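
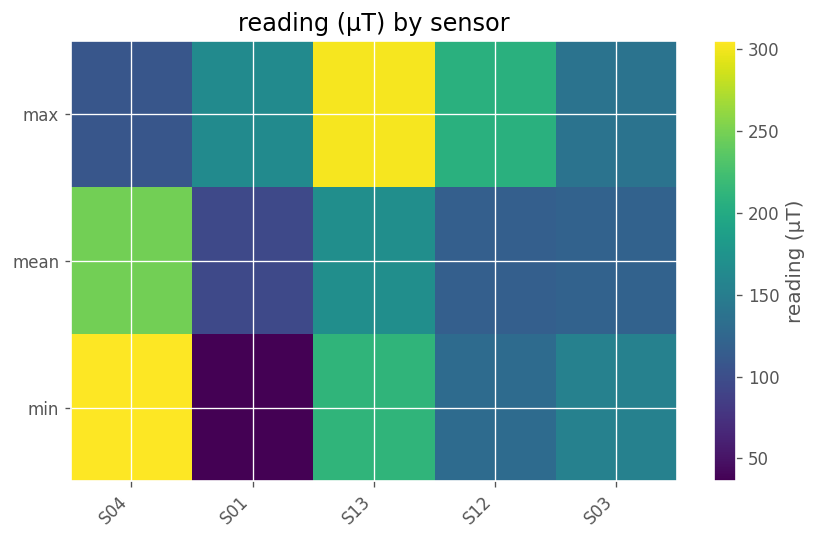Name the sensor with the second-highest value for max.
Top 3 for max: S13 ≈ 300, S12 ≈ 200, S01 ≈ 175.

S12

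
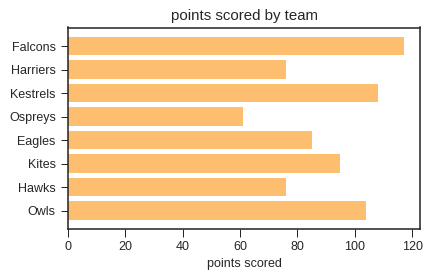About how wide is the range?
≈ 60

Max Falcons ≈ 120, min Ospreys ≈ 60; range ≈ 60.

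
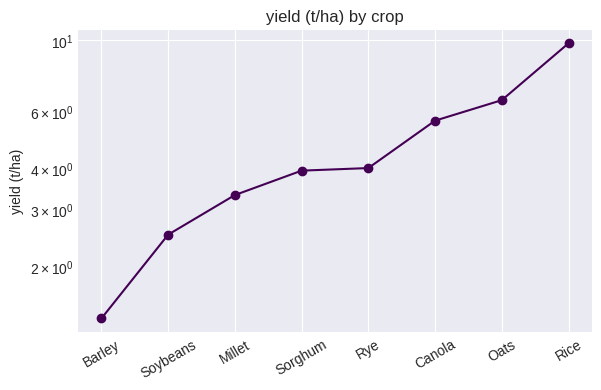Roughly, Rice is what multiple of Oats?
Rice ≈ 10, Oats ≈ 7; 10/7 ≈ 1.43.

≈ 1.43×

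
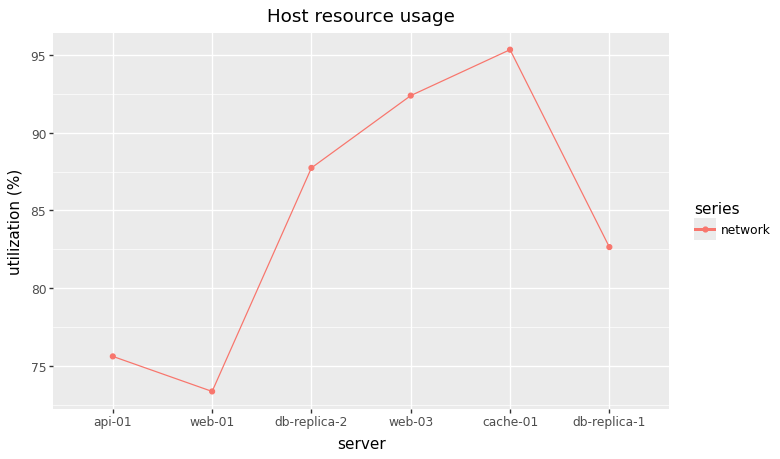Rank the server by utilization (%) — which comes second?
Top 3: cache-01 ≈ 96, web-03 ≈ 92, db-replica-2 ≈ 88.

web-03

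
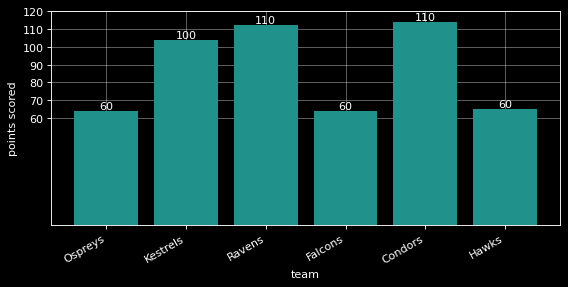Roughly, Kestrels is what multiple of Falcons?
≈ 1.67×

Kestrels ≈ 100, Falcons ≈ 60; 100/60 ≈ 1.67.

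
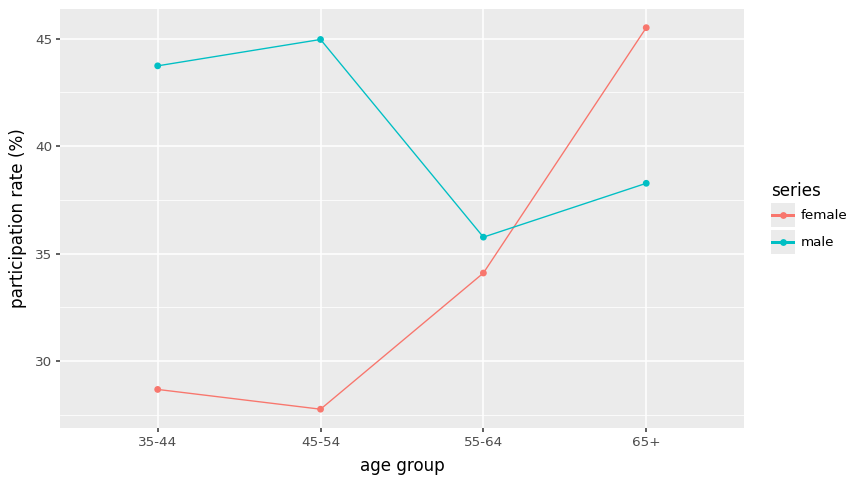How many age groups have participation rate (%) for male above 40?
Above 40: 35-44, 45-54.

2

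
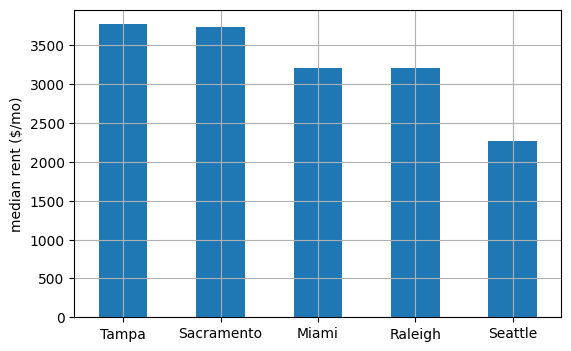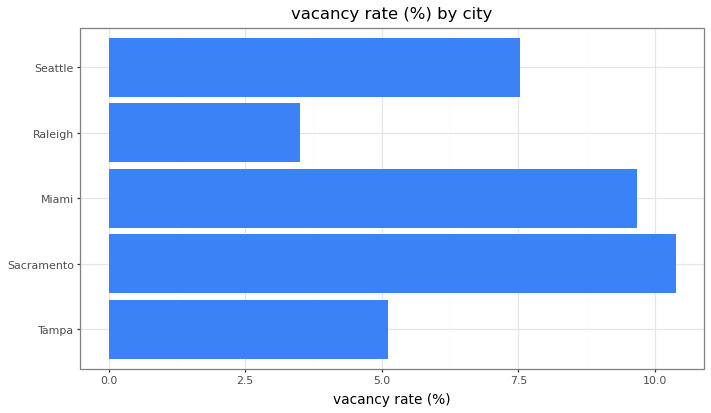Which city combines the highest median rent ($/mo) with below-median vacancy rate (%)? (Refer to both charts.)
Tampa

Chart 2 median vacancy rate (%) ≈ 8; below-median cities: Tampa, Raleigh. Among those, Tampa has the highest median rent ($/mo) (≈ 4000).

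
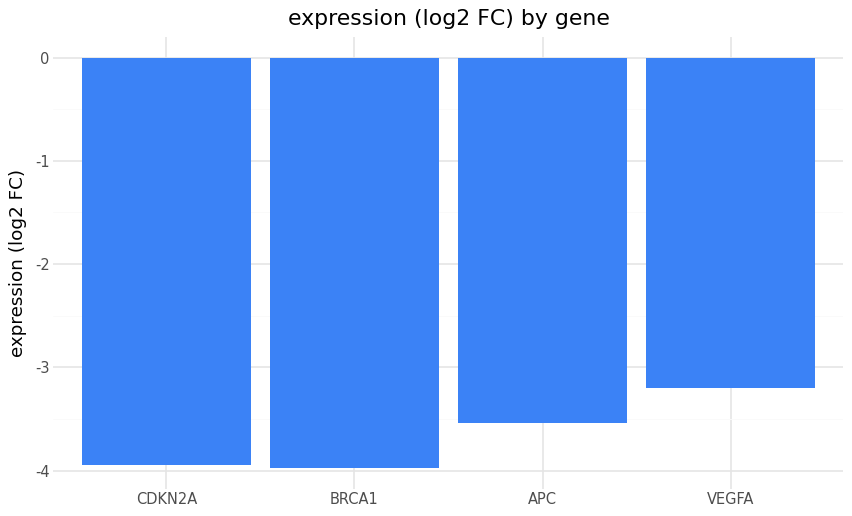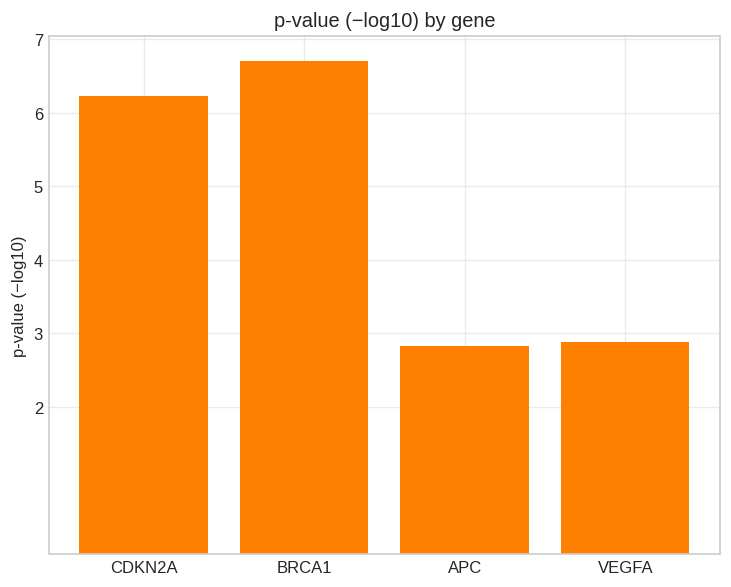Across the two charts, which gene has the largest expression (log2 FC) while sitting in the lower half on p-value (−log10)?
Chart 2 median p-value (−log10) ≈ 5; below-median genes: APC, VEGFA. Among those, VEGFA has the highest expression (log2 FC) (≈ -3).

VEGFA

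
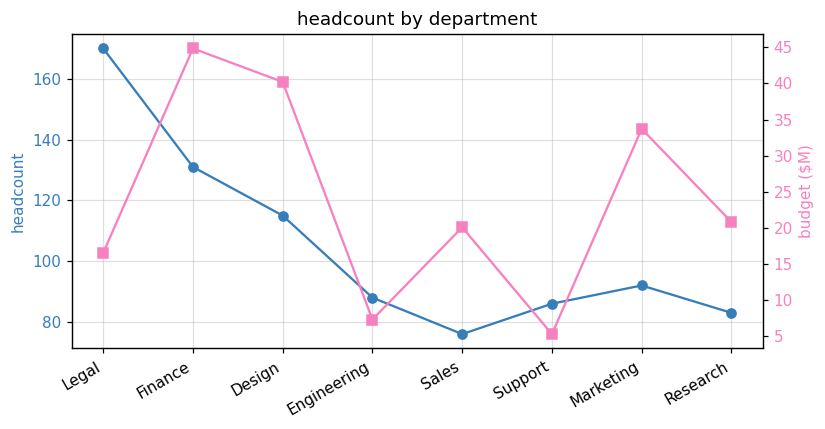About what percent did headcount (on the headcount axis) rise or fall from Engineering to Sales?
≈ -11.1%

Engineering ≈ 90, Sales ≈ 80; (80 − 90) / 90 ≈ -11.1%.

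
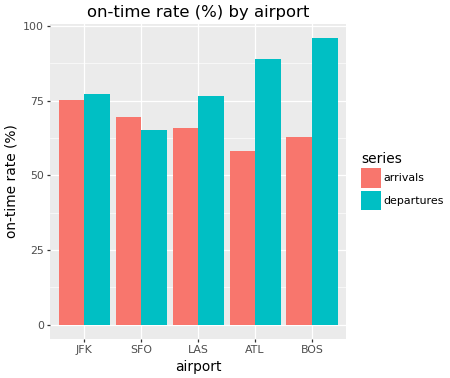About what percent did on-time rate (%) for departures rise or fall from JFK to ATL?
≈ +12.5%

JFK ≈ 80, ATL ≈ 90; (90 − 80) / 80 ≈ +12.5%.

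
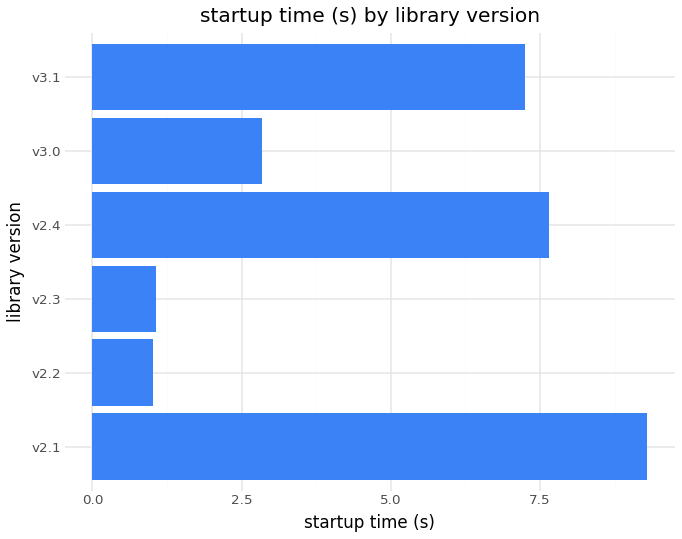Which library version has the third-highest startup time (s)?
v3.1

Top 4: v2.1 ≈ 9, v2.4 ≈ 8, v3.1 ≈ 7, v3.0 ≈ 3.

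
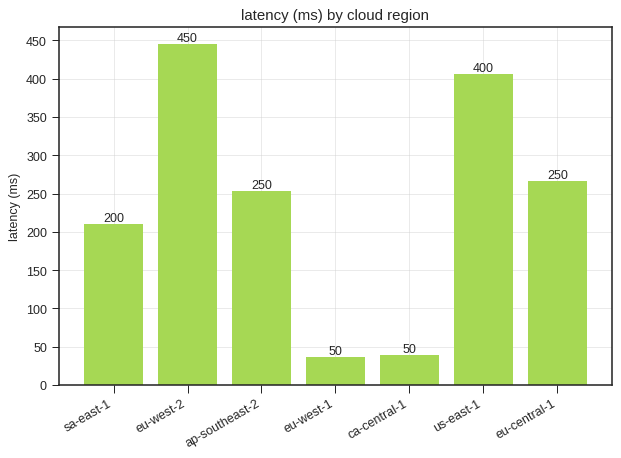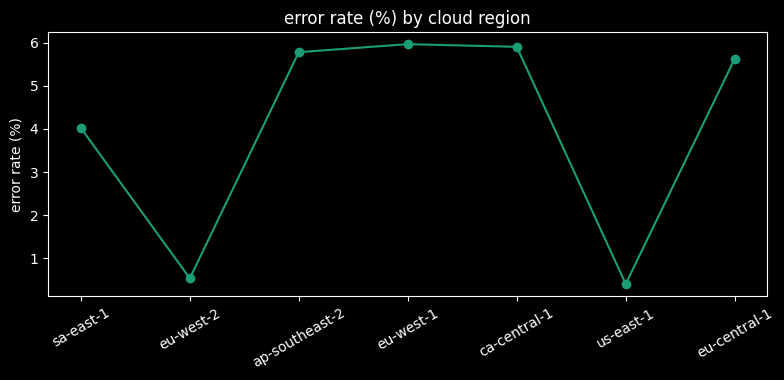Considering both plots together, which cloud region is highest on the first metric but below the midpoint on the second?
eu-west-2

Chart 2 median error rate (%) ≈ 6; below-median cloud regions: sa-east-1, eu-west-2, us-east-1. Among those, eu-west-2 has the highest latency (ms) (≈ 450).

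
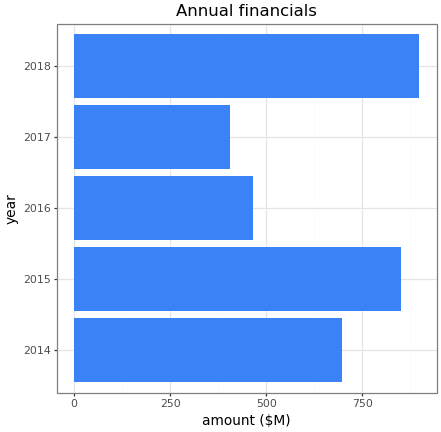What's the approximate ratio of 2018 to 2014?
≈ 1.29×

2018 ≈ 900, 2014 ≈ 700; 900/700 ≈ 1.29.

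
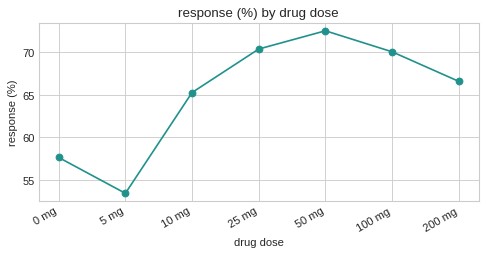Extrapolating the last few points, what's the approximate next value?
≈ 63

Last three: 72, 70, 66 → slope ≈ -3/step → next ≈ 63.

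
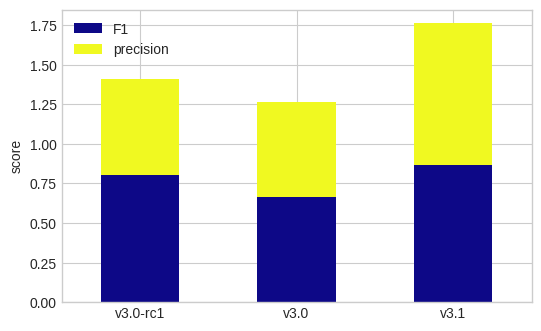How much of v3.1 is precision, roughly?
≈ 1.0

precision top ≈ 1.8, bottom ≈ 0.8; segment ≈ 1.0.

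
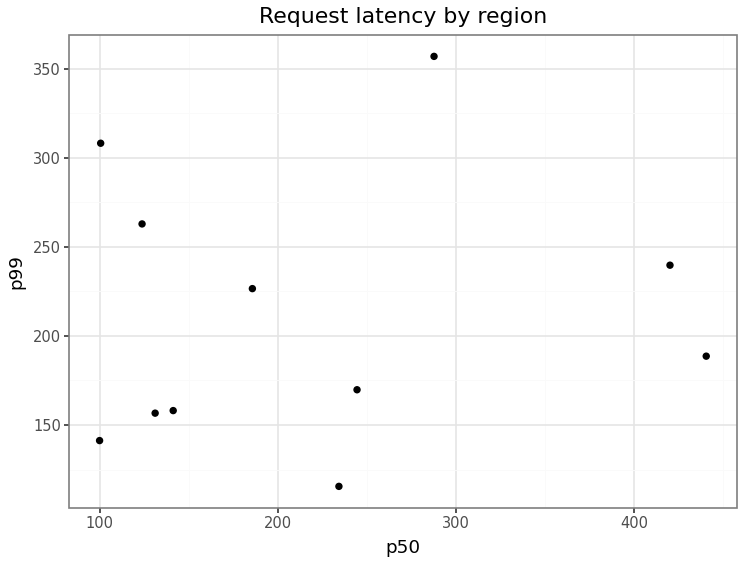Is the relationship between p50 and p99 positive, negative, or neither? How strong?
no clear correlation

Points are roughly uncorrelated; weak (|r| ≈ 0.1).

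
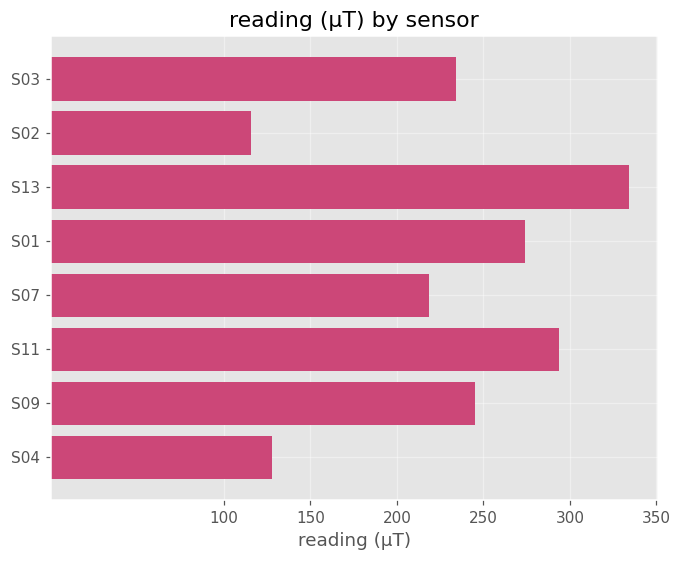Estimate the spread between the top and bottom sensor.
≈ 250

Max S13 ≈ 350, min S02 ≈ 100; range ≈ 250.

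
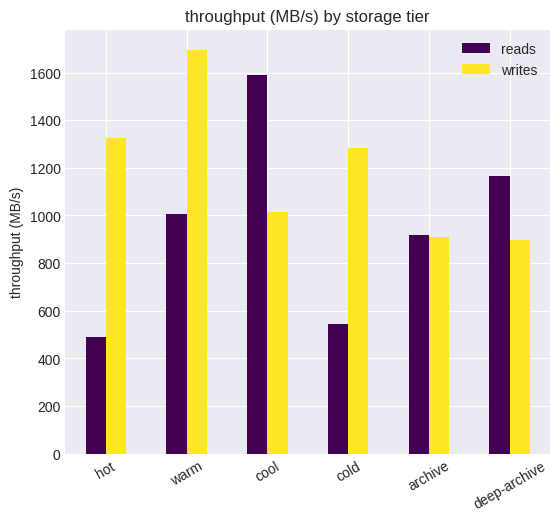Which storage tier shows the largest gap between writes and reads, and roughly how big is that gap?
hot, ≈ 1000 MB/s

hot: writes ≈ 1400, reads ≈ 400 → gap ≈ 1000. Next-largest (cold) is only ≈ 600.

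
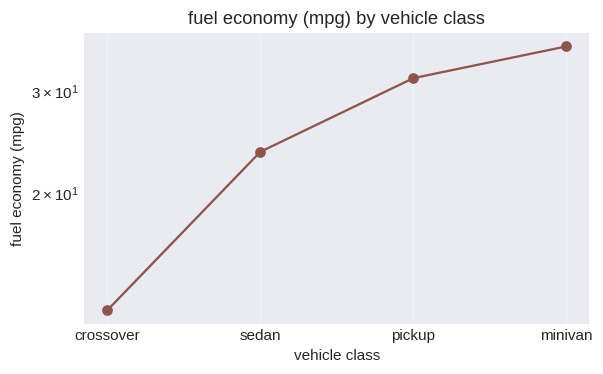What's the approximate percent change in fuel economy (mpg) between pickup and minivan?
≈ +12.5%

pickup ≈ 32, minivan ≈ 36; (36 − 32) / 32 ≈ +12.5%.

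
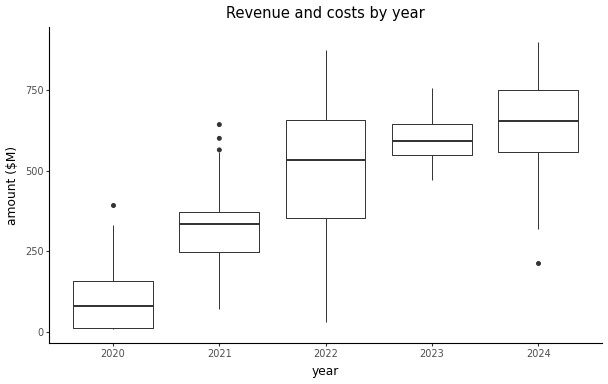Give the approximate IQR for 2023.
Q3 ≈ 650, Q1 ≈ 550; IQR ≈ 100.

≈ 100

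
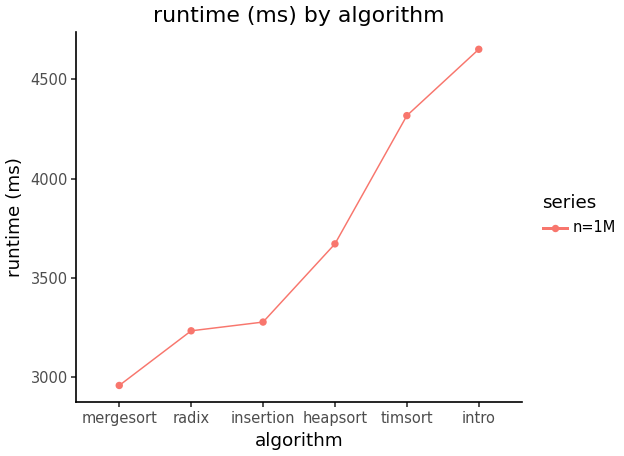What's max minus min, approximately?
≈ 1600

Max intro ≈ 4600, min mergesort ≈ 3000; range ≈ 1600.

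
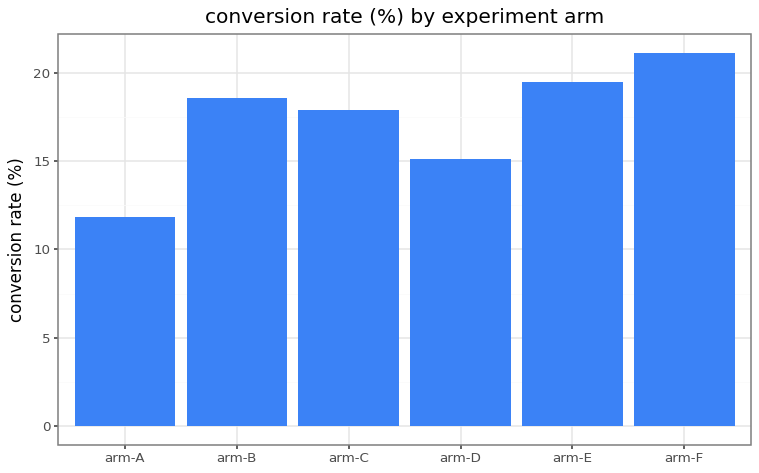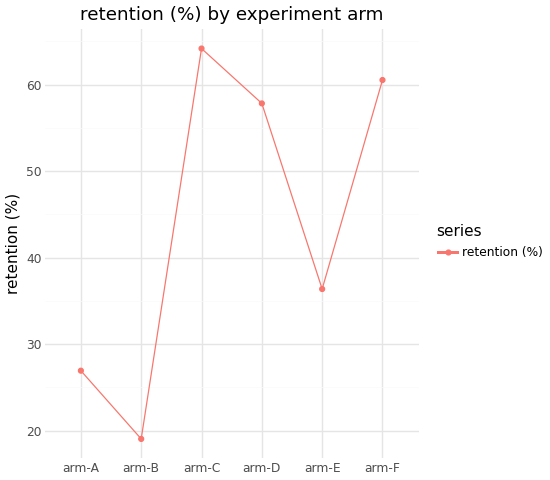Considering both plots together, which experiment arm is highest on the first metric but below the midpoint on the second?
arm-E

Chart 2 median retention (%) ≈ 50; below-median experiment arms: arm-A, arm-B, arm-E. Among those, arm-E has the highest conversion rate (%) (≈ 20).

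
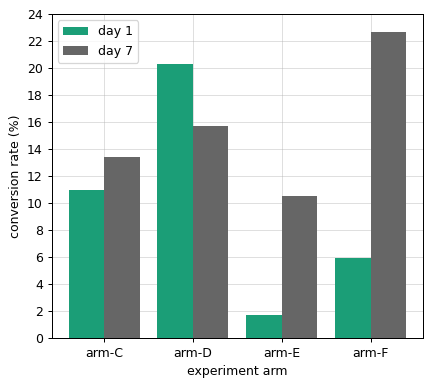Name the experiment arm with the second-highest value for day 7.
arm-D

Top 3 for day 7: arm-F ≈ 22, arm-D ≈ 16, arm-C ≈ 14.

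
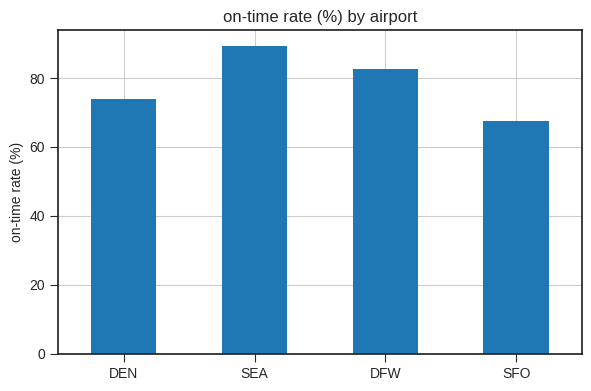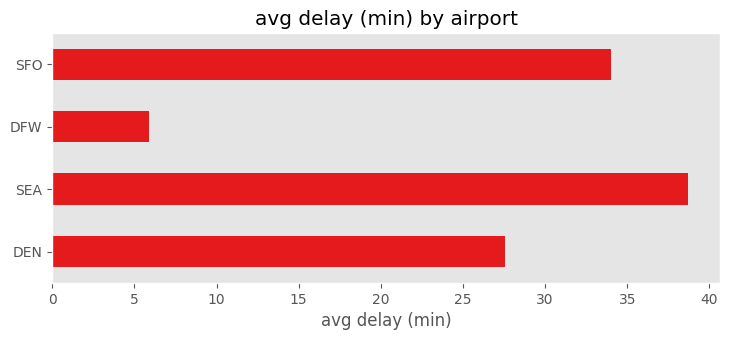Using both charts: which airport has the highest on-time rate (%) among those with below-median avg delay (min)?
Chart 2 median avg delay (min) ≈ 30; below-median airports: DEN, DFW. Among those, DFW has the highest on-time rate (%) (≈ 80).

DFW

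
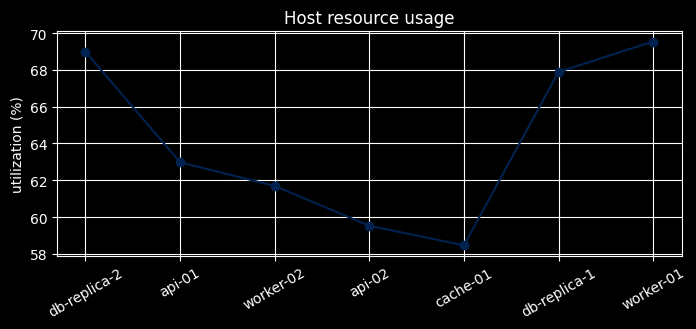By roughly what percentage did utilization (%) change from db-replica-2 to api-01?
db-replica-2 ≈ 69, api-01 ≈ 63; (63 − 69) / 69 ≈ -8.7%.

≈ -8.7%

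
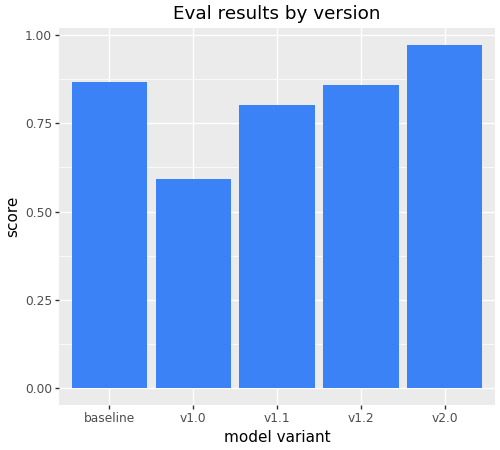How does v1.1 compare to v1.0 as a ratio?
≈ 1.33×

v1.1 ≈ 0.8, v1.0 ≈ 0.6; 0.8/0.6 ≈ 1.33.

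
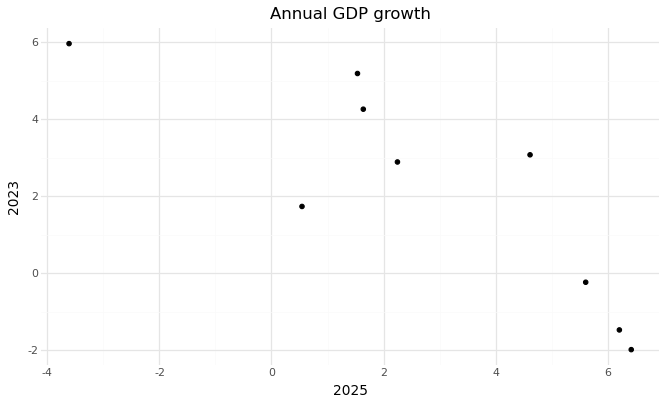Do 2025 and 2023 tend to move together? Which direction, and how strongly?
Points are negatively correlated; strong (|r| ≈ 0.8).

negative, strong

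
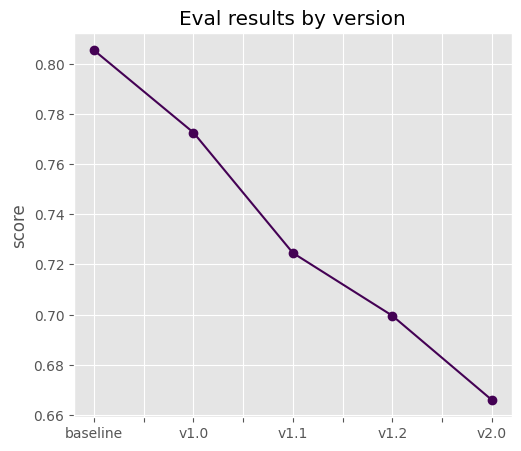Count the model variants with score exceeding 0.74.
2

Above 0.74: baseline, v1.0.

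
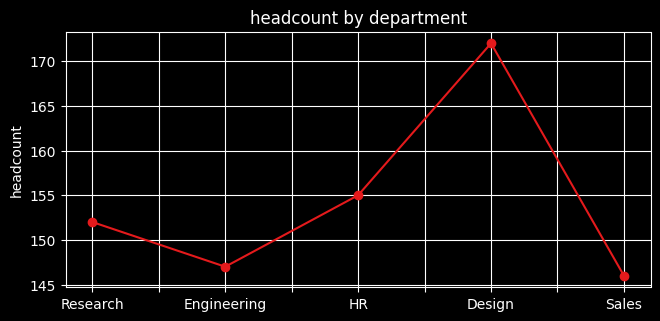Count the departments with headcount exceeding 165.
1

Above 165: Design.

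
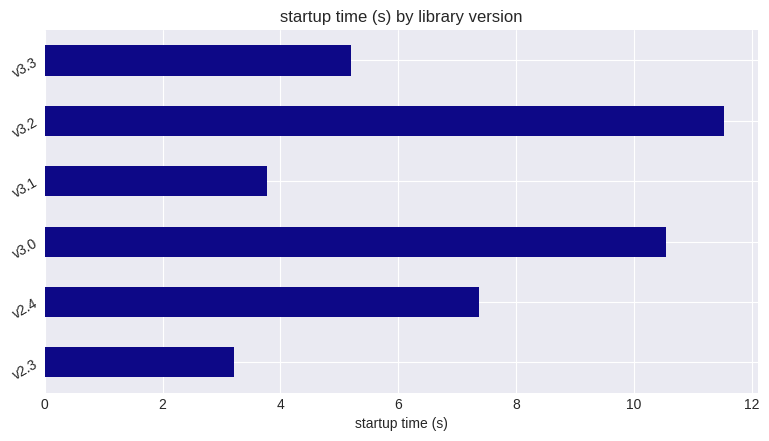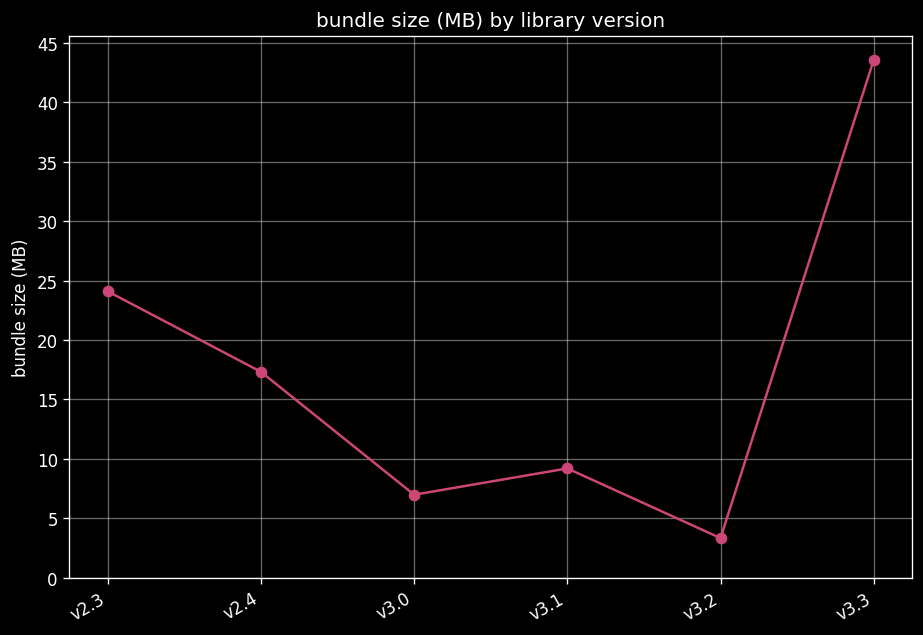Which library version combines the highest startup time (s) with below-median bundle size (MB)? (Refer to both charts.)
v3.2

Chart 2 median bundle size (MB) ≈ 15; below-median library versions: v3.0, v3.1, v3.2. Among those, v3.2 has the highest startup time (s) (≈ 12).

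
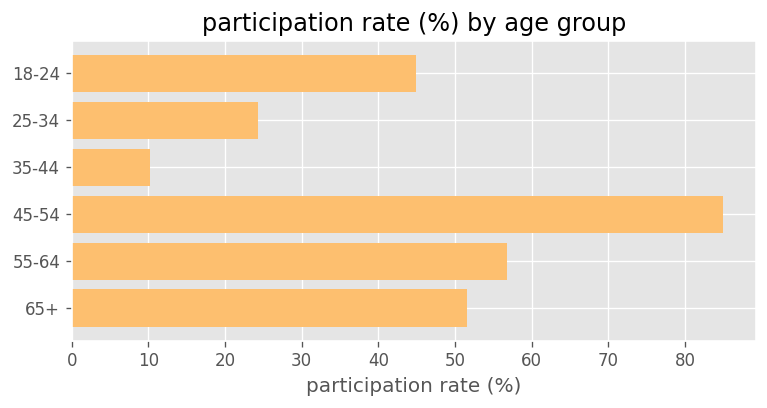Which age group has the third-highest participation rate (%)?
Top 4: 45-54 ≈ 90, 55-64 ≈ 60, 65+ ≈ 50, 18-24 ≈ 40.

65+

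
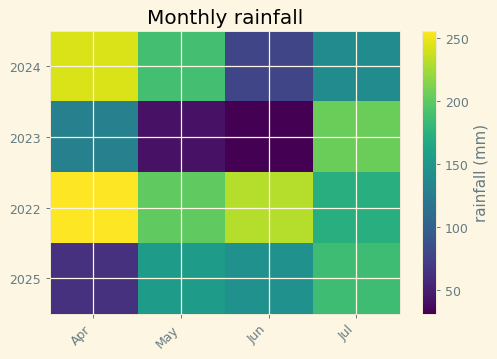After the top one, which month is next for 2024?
Top 3 for 2024: Apr ≈ 240, May ≈ 180, Jul ≈ 140.

May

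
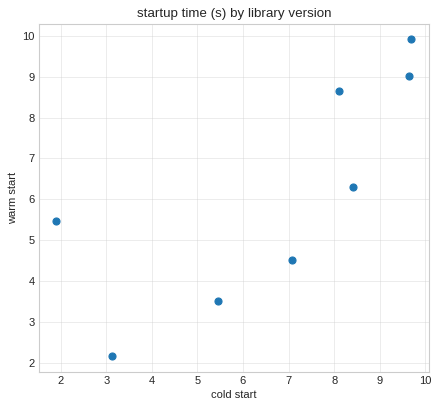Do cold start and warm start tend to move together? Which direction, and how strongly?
Points are positively correlated; strong (|r| ≈ 0.8).

positive, strong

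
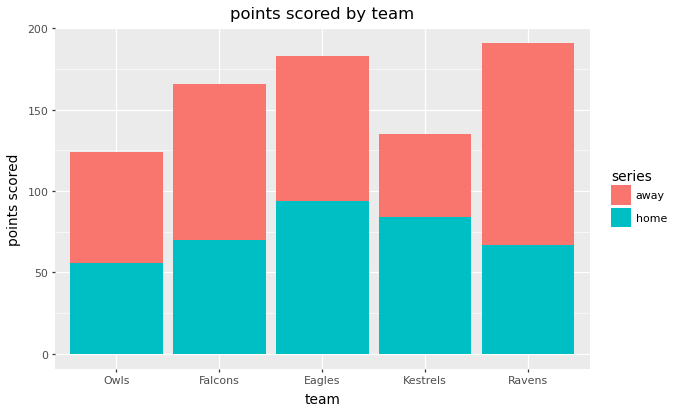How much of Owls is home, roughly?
≈ 60

home top ≈ 60, bottom ≈ 0; segment ≈ 60.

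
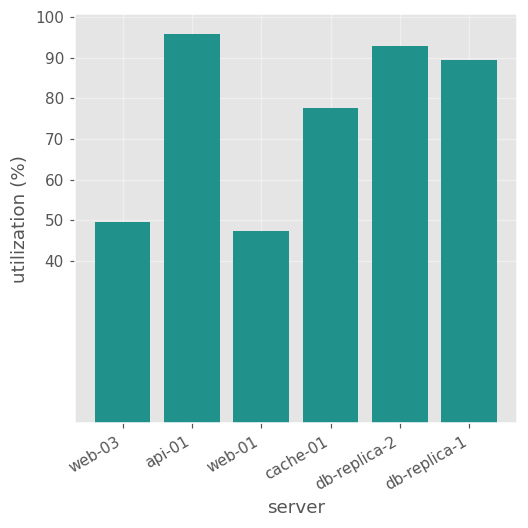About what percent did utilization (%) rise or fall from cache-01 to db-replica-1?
≈ +12.5%

cache-01 ≈ 80, db-replica-1 ≈ 90; (90 − 80) / 80 ≈ +12.5%.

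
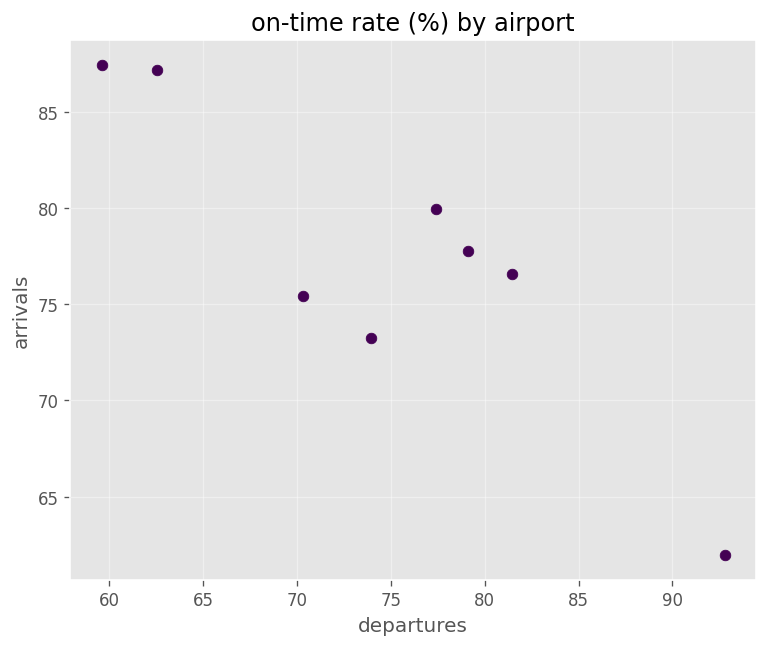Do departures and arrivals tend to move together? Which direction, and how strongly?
negative, strong

Points are negatively correlated; strong (|r| ≈ 0.9).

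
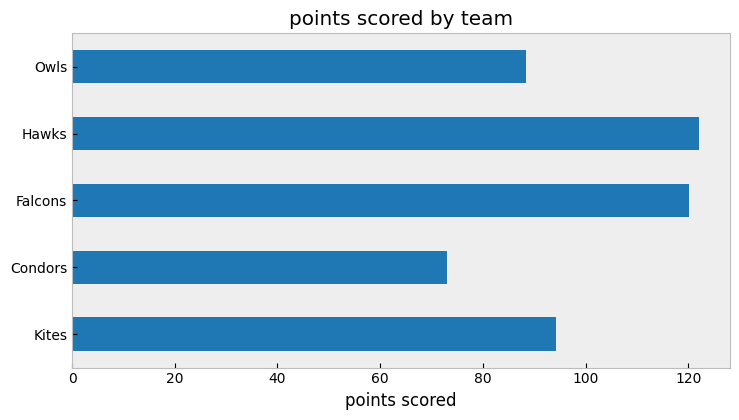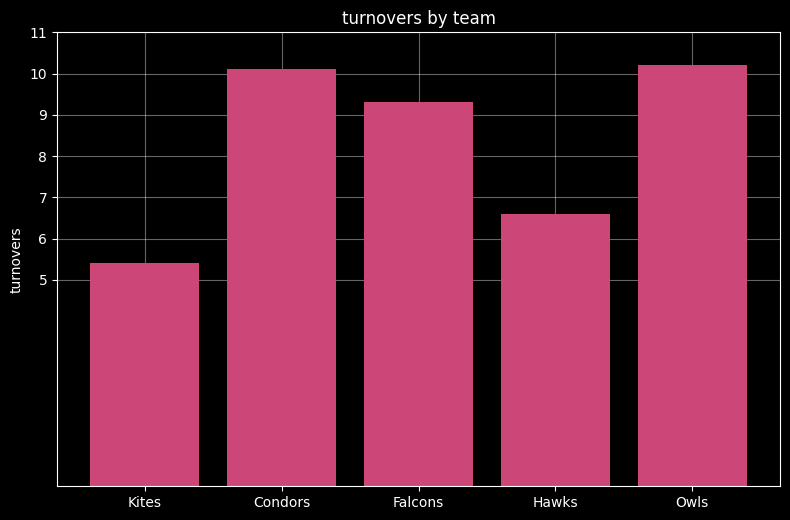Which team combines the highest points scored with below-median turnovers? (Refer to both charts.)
Chart 2 median turnovers ≈ 9; below-median teams: Kites, Hawks. Among those, Hawks has the highest points scored (≈ 120).

Hawks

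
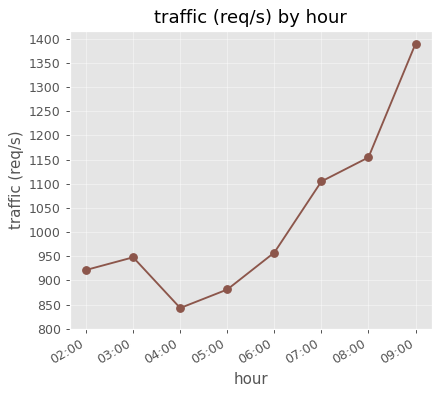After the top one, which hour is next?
Top 3: 09:00 ≈ 1400, 08:00 ≈ 1150, 07:00 ≈ 1100.

08:00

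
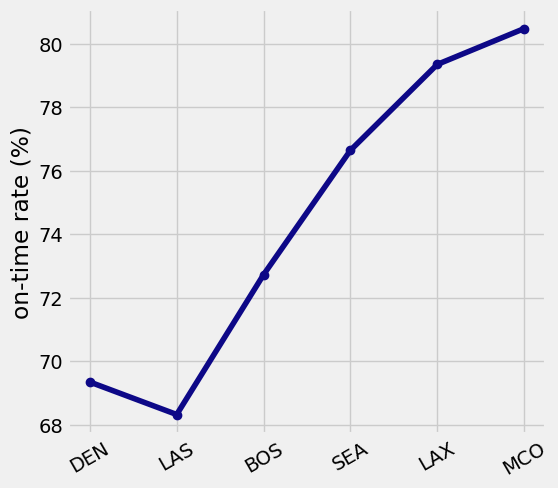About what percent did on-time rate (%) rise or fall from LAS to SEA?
≈ +11.8%

LAS ≈ 68, SEA ≈ 76; (76 − 68) / 68 ≈ +11.8%.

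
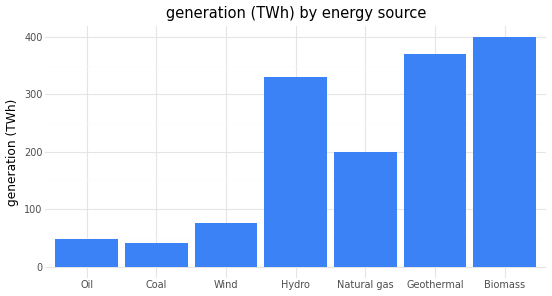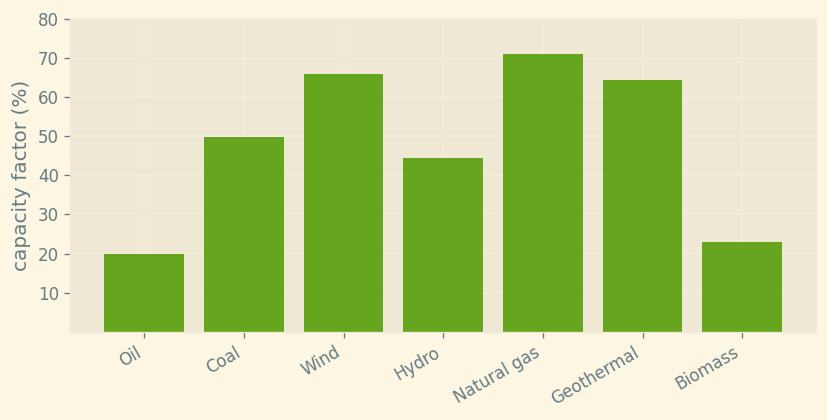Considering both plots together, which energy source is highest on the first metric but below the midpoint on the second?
Chart 2 median capacity factor (%) ≈ 50; below-median energy sources: Oil, Hydro, Biomass. Among those, Biomass has the highest generation (TWh) (≈ 400).

Biomass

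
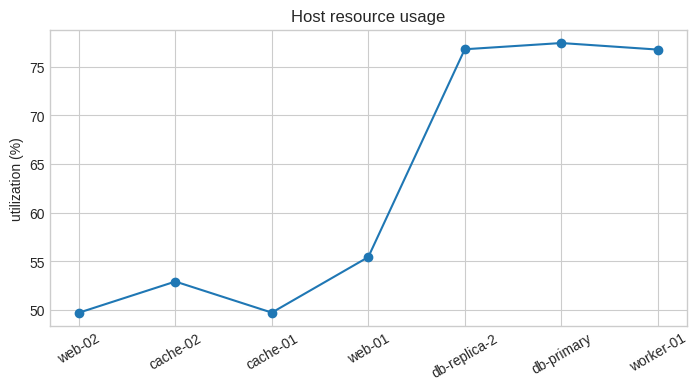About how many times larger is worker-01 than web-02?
≈ 1.5×

worker-01 ≈ 75, web-02 ≈ 50; 75/50 ≈ 1.5.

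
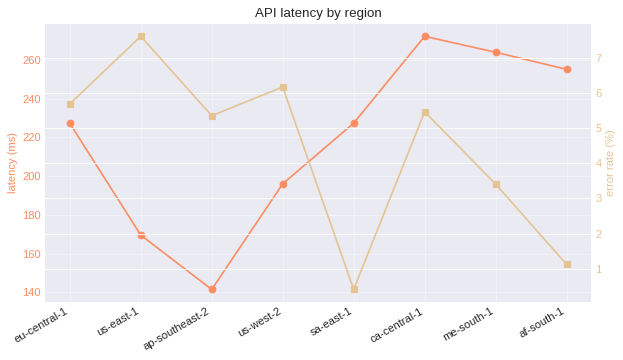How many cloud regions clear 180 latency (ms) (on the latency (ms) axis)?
Above 180: eu-central-1, us-west-2, sa-east-1, ca-central-1, me-south-1, af-south-1.

6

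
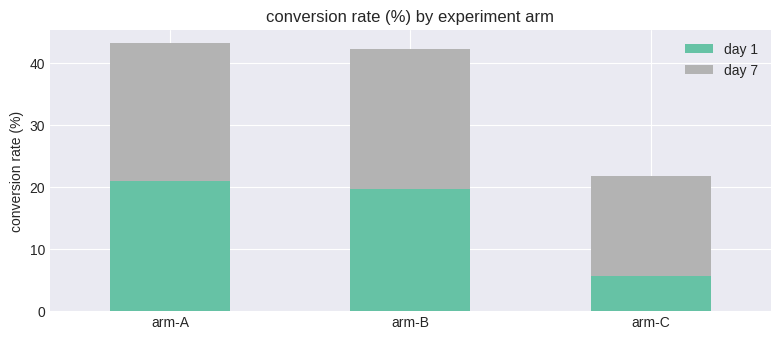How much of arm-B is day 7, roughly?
≈ 20

day 7 top ≈ 40, bottom ≈ 20; segment ≈ 20.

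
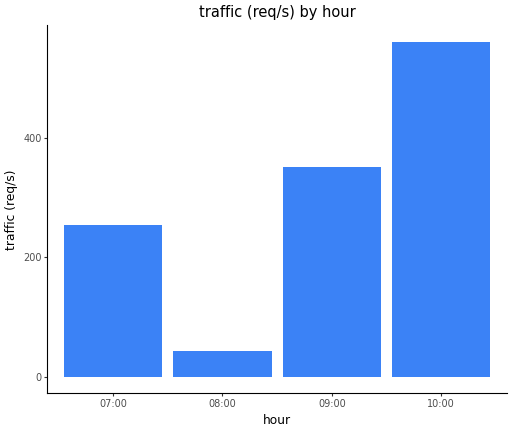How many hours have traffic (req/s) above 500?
1

Above 500: 10:00.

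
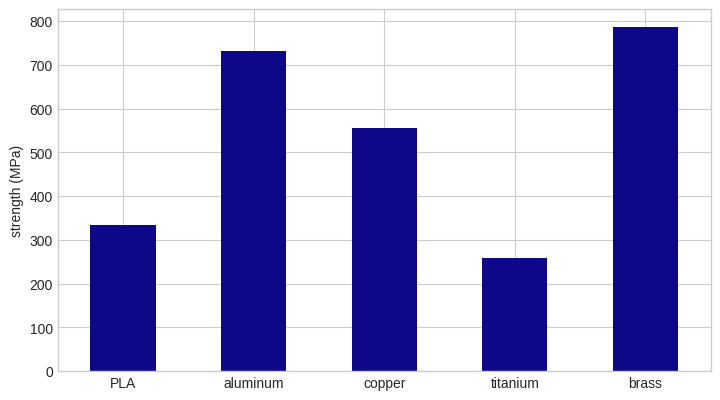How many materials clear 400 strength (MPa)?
3

Above 400: aluminum, copper, brass.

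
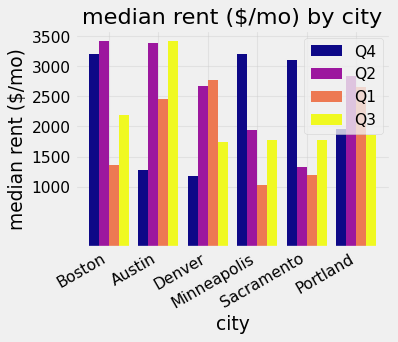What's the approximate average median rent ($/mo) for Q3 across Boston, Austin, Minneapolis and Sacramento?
(2000 + 3500 + 2000 + 2000) / 4 ≈ 2375.

≈ 2375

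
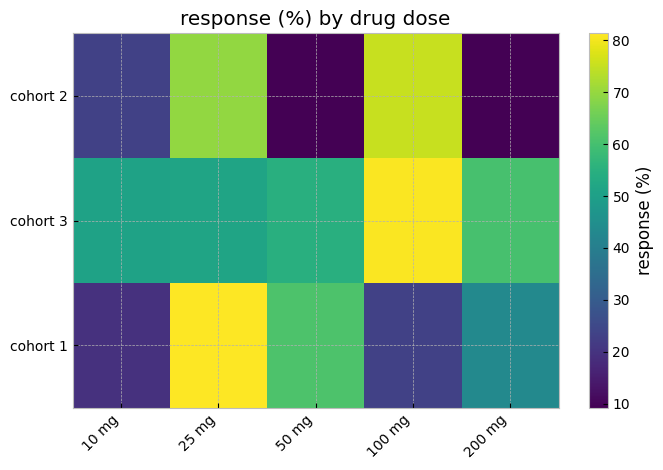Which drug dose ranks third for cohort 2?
Top 4 for cohort 2: 100 mg ≈ 80, 25 mg ≈ 70, 10 mg ≈ 20, 200 mg ≈ 10.

10 mg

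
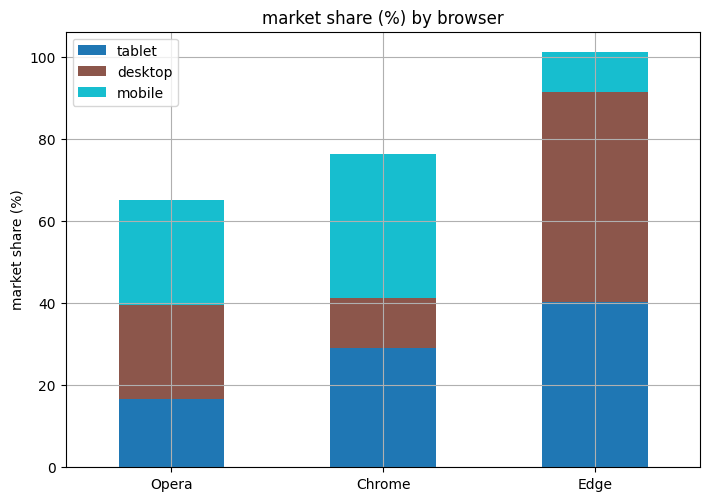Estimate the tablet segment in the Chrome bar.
≈ 30

tablet top ≈ 30, bottom ≈ 0; segment ≈ 30.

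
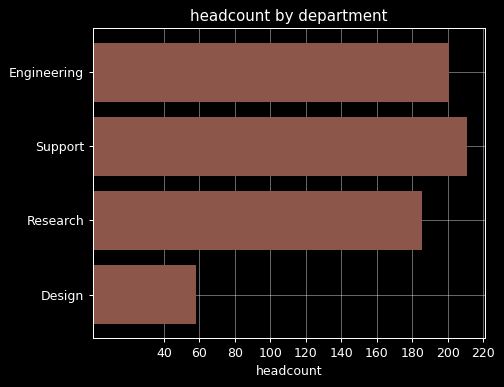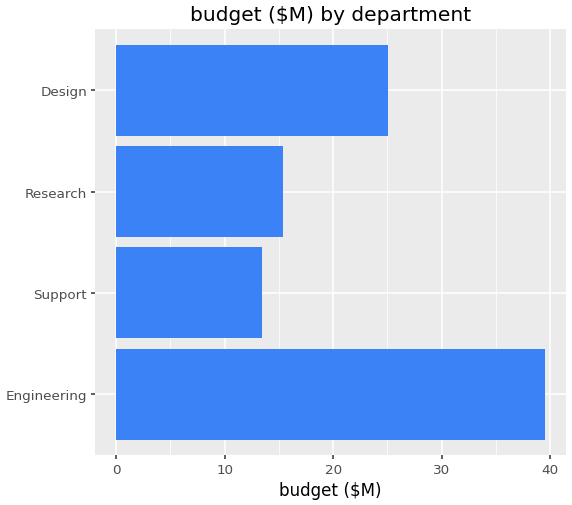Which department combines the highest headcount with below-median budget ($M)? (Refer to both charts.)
Support

Chart 2 median budget ($M) ≈ 20; below-median departments: Support, Research. Among those, Support has the highest headcount (≈ 220).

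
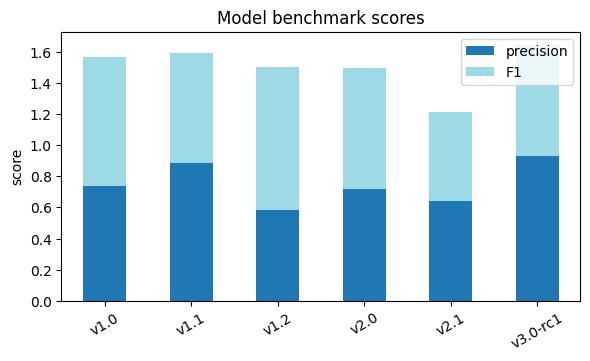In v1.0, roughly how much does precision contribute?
precision top ≈ 0.8, bottom ≈ 0.0; segment ≈ 0.8.

≈ 0.8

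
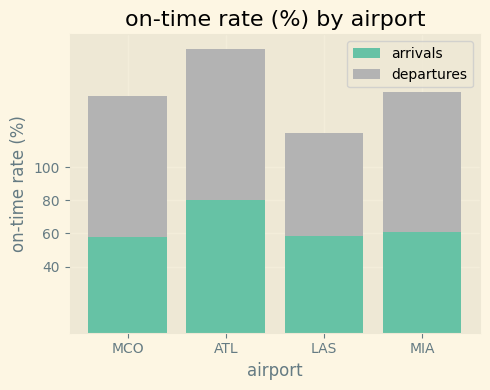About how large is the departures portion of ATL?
≈ 100

departures top ≈ 180, bottom ≈ 80; segment ≈ 100.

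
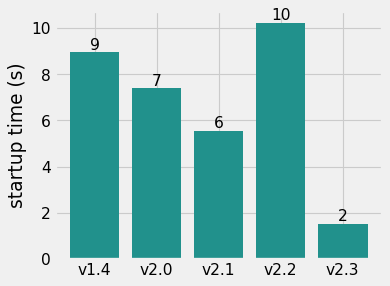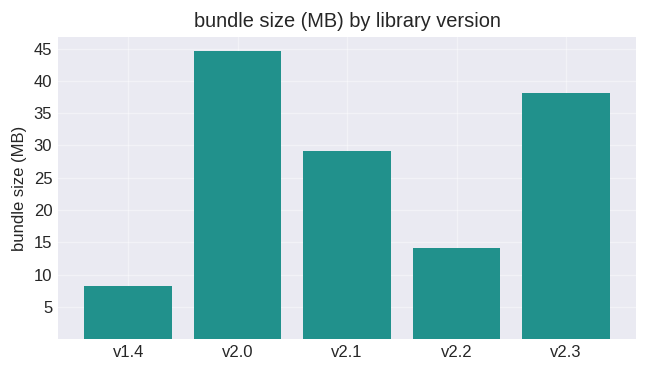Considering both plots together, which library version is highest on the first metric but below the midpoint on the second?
Chart 2 median bundle size (MB) ≈ 30; below-median library versions: v1.4, v2.2. Among those, v2.2 has the highest startup time (s) (≈ 10).

v2.2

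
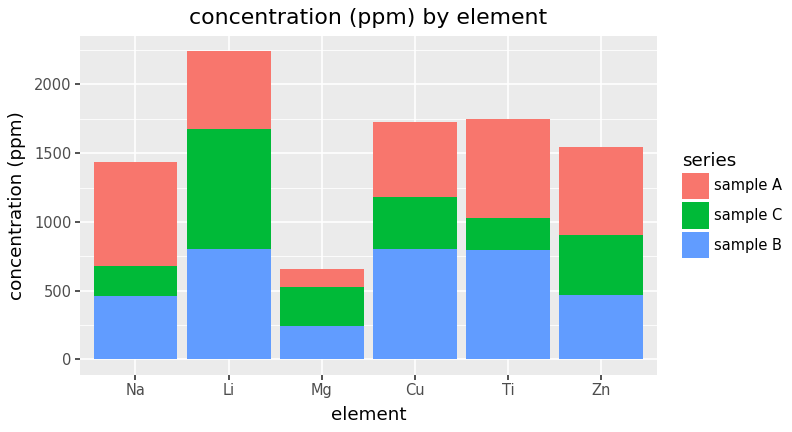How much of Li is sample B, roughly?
≈ 800

sample B top ≈ 800, bottom ≈ 0; segment ≈ 800.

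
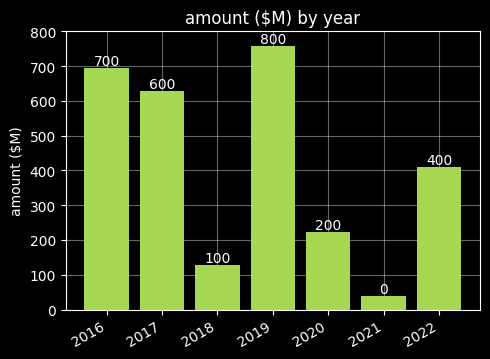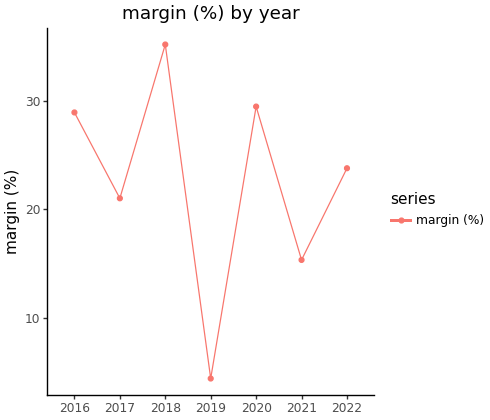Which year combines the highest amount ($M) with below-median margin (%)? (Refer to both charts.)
2019

Chart 2 median margin (%) ≈ 25; below-median years: 2017, 2019, 2021. Among those, 2019 has the highest amount ($M) (≈ 800).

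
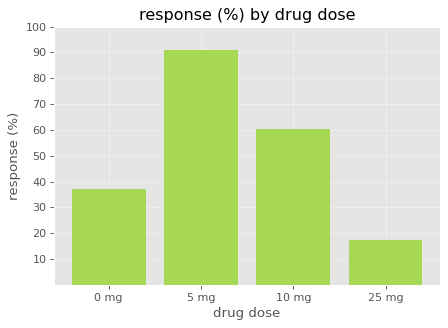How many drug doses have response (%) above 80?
1

Above 80: 5 mg.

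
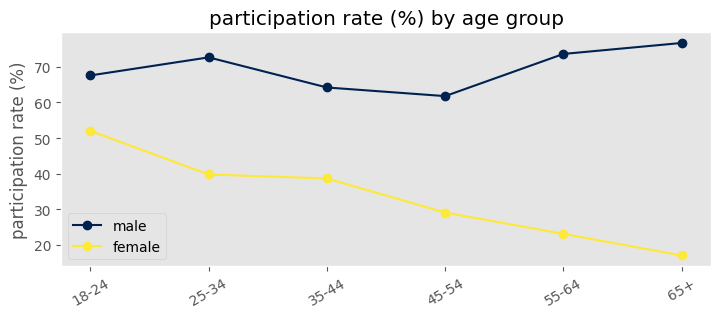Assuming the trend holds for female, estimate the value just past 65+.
Last three: 30, 25, 15 → slope ≈ -7.5/step → next ≈ 7.5.

≈ 7.5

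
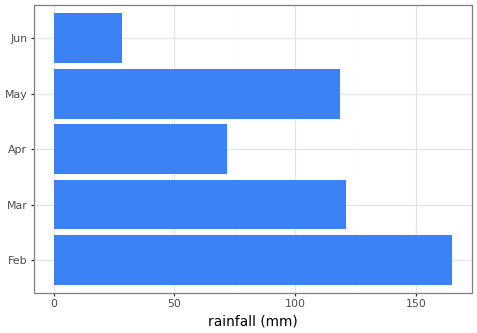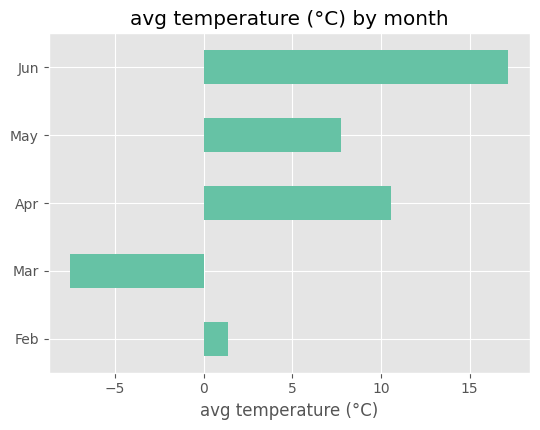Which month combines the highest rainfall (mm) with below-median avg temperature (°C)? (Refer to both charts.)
Feb

Chart 2 median avg temperature (°C) ≈ 8; below-median months: Feb, Mar. Among those, Feb has the highest rainfall (mm) (≈ 160).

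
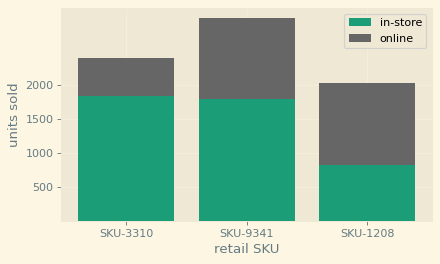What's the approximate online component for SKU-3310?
online top ≈ 2500, bottom ≈ 2000; segment ≈ 500.

≈ 500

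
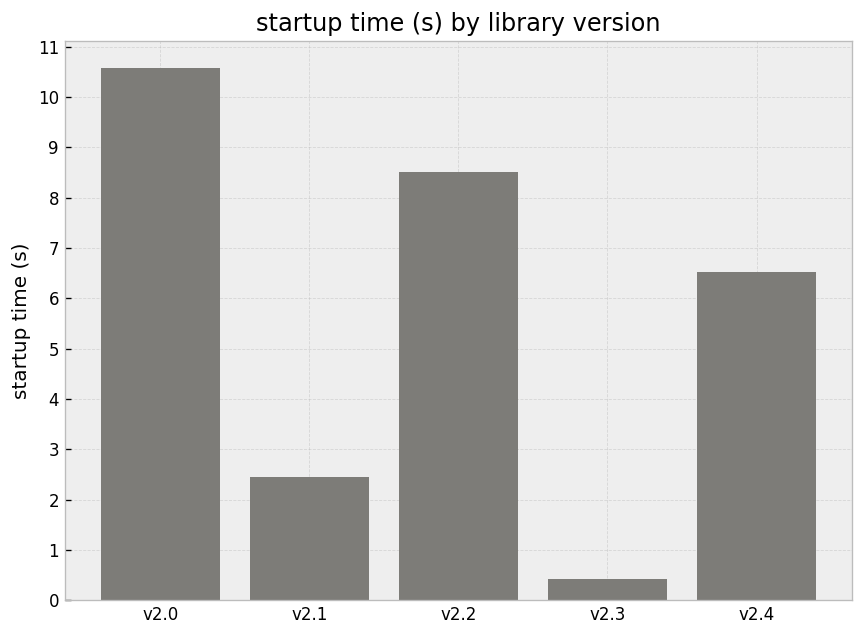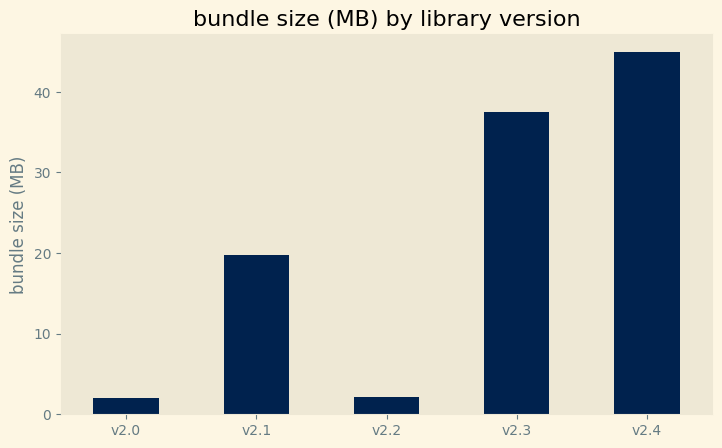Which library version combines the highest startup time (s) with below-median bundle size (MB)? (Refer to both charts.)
Chart 2 median bundle size (MB) ≈ 20; below-median library versions: v2.0, v2.2. Among those, v2.0 has the highest startup time (s) (≈ 11).

v2.0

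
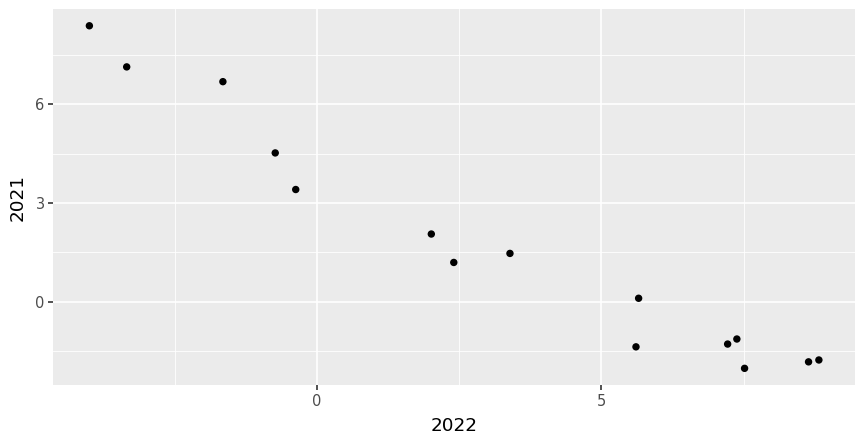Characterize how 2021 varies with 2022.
Points are negatively correlated; strong (|r| ≈ 1.0).

negative, strong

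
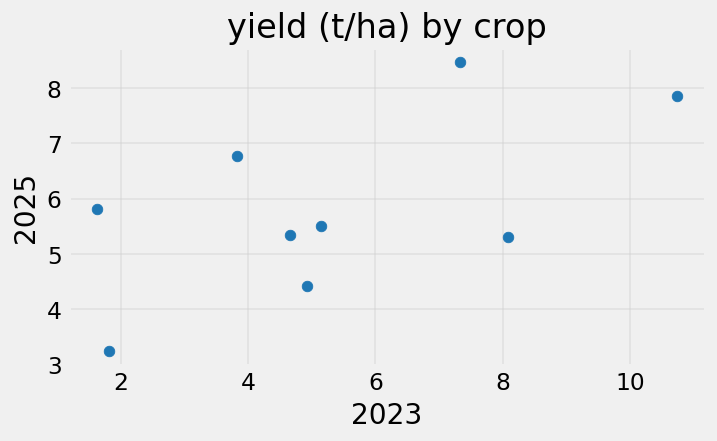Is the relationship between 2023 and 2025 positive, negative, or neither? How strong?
Points are positively correlated; moderate (|r| ≈ 0.6).

positive, moderate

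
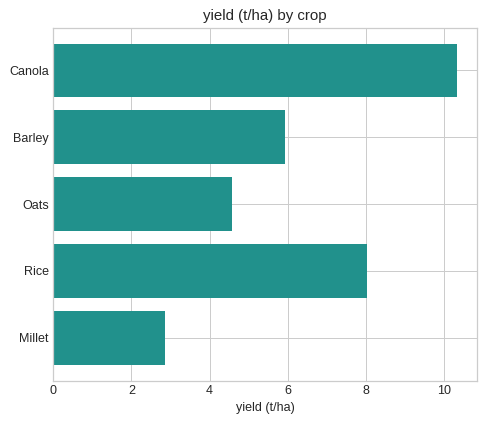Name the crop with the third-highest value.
Top 4: Canola ≈ 10, Rice ≈ 8, Barley ≈ 6, Oats ≈ 5.

Barley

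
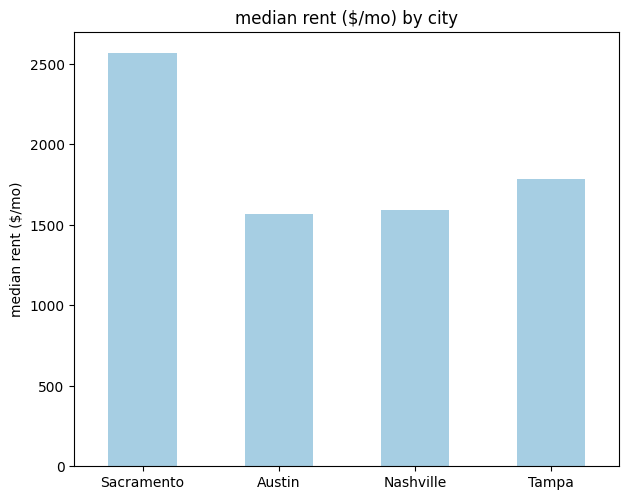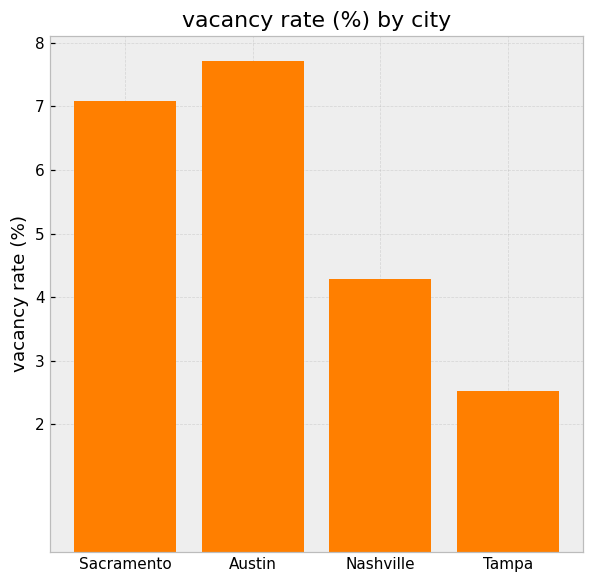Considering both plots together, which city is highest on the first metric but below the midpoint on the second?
Chart 2 median vacancy rate (%) ≈ 6; below-median cities: Nashville, Tampa. Among those, Tampa has the highest median rent ($/mo) (≈ 2000).

Tampa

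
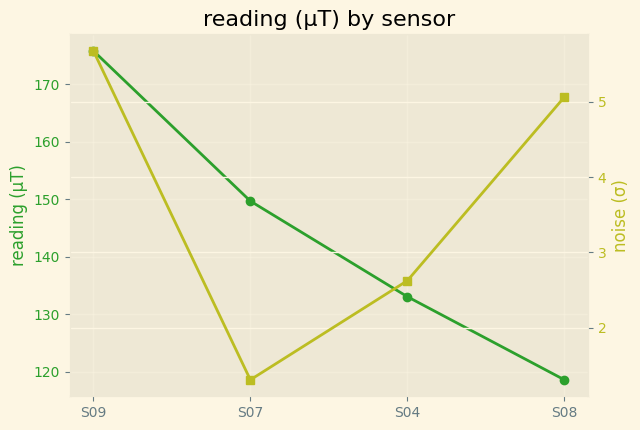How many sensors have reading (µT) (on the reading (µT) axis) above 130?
Above 130: S09, S07, S04.

3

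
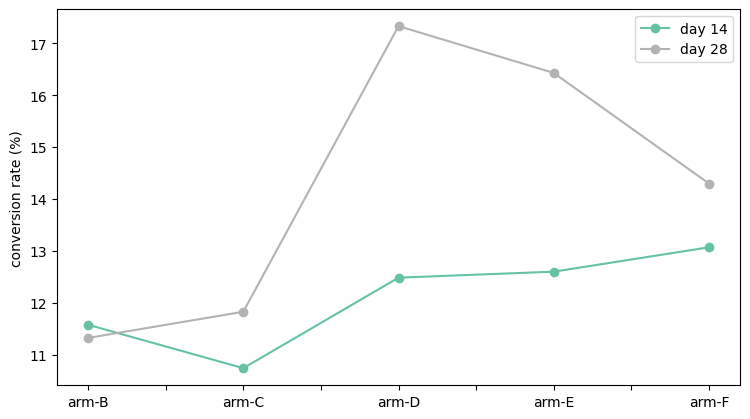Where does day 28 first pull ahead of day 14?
arm-C

arm-B: day 28 ≈ 11 vs day 14 ≈ 12 (not yet); arm-C: day 28 ≈ 12 vs day 14 ≈ 11 (first crossover).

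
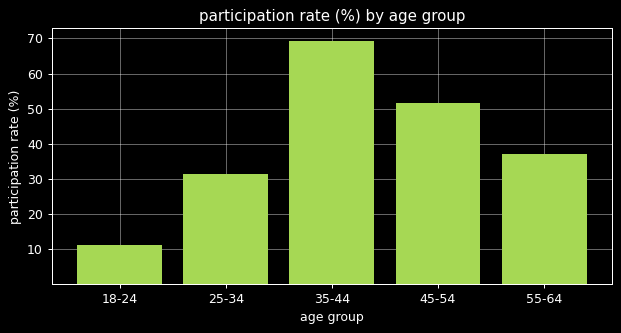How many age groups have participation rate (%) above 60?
1

Above 60: 35-44.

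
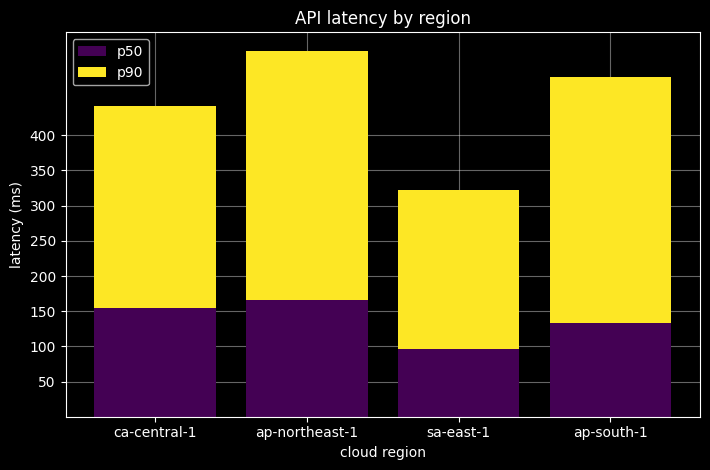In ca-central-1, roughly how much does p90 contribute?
≈ 300

p90 top ≈ 450, bottom ≈ 150; segment ≈ 300.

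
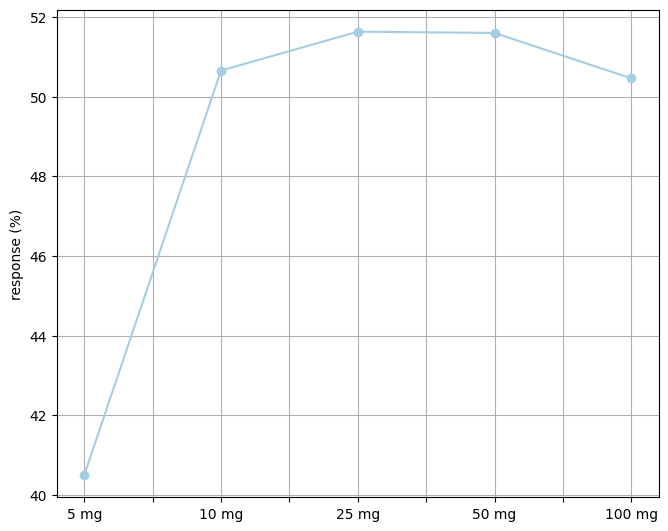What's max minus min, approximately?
Max 25 mg ≈ 52, min 5 mg ≈ 41; range ≈ 11.

≈ 11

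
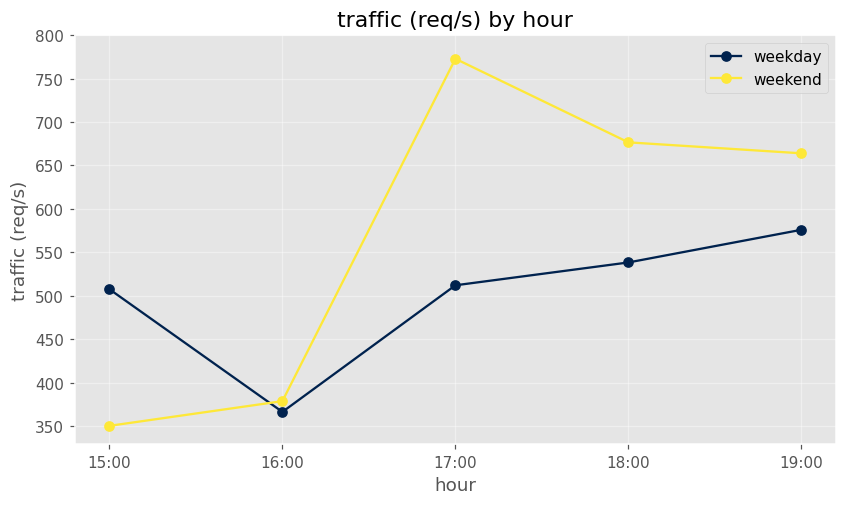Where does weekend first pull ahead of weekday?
16:00

15:00: weekend ≈ 350 vs weekday ≈ 500 (not yet); 16:00: weekend ≈ 400 vs weekday ≈ 350 (first crossover).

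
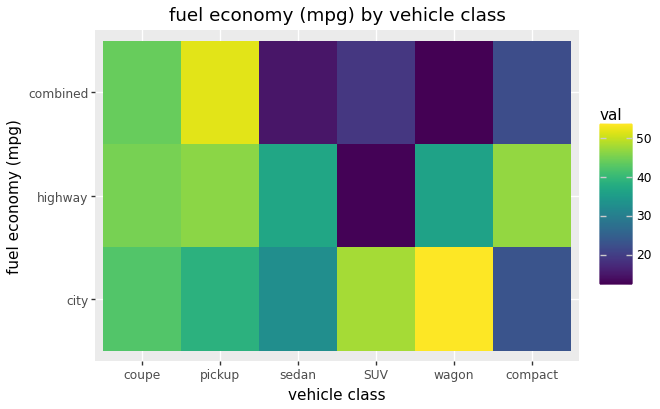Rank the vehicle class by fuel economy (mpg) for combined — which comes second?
Top 3 for combined: pickup ≈ 50, coupe ≈ 45, compact ≈ 20.

coupe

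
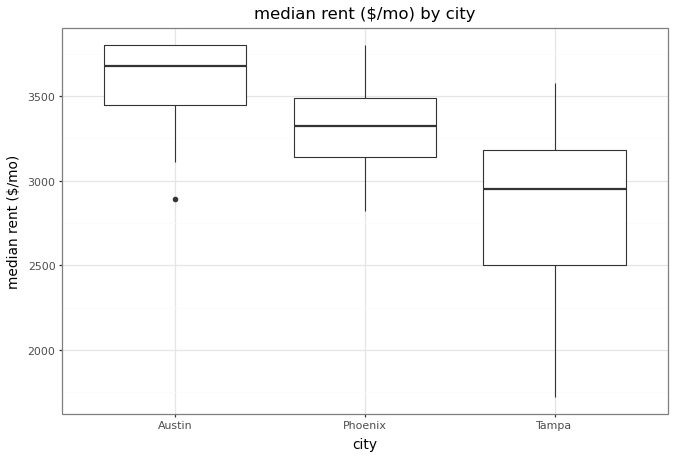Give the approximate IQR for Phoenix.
Q3 ≈ 3500, Q1 ≈ 3100; IQR ≈ 400.

≈ 400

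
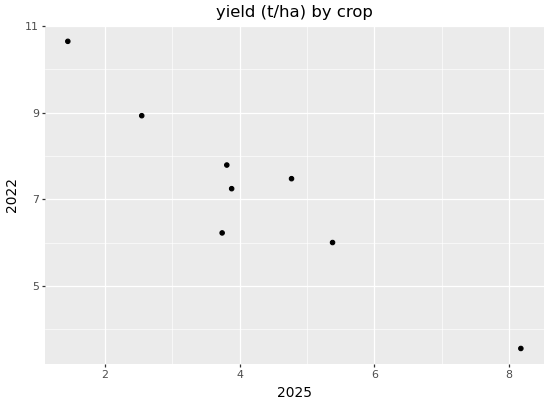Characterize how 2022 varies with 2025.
negative, strong

Points are negatively correlated; strong (|r| ≈ 0.9).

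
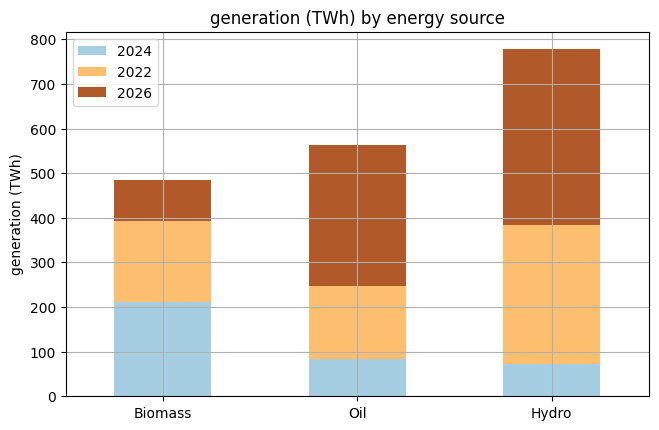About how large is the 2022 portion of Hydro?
2022 top ≈ 400, bottom ≈ 100; segment ≈ 300.

≈ 300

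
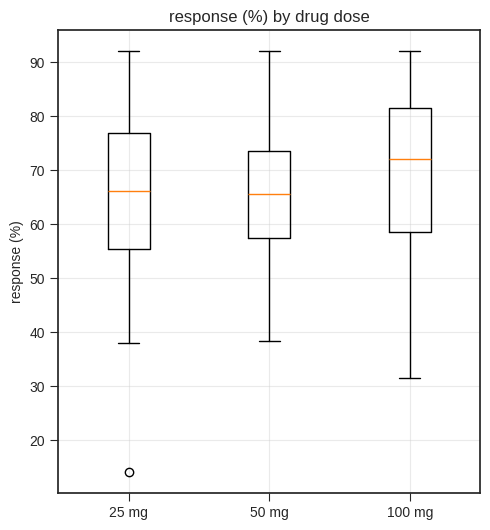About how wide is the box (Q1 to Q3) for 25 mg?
Q3 ≈ 77, Q1 ≈ 55; IQR ≈ 22.

≈ 22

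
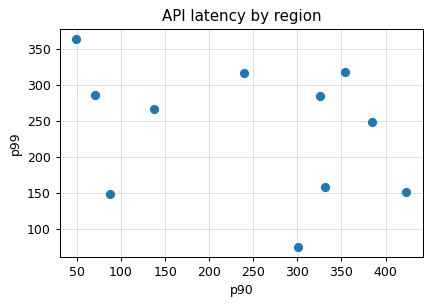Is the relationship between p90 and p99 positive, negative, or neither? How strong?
negative, weak

Points are negatively correlated; weak (|r| ≈ 0.3).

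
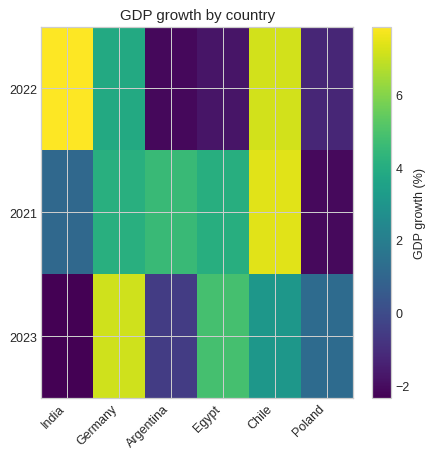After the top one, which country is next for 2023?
Top 3 for 2023: Germany ≈ 7, Egypt ≈ 5, Chile ≈ 3.

Egypt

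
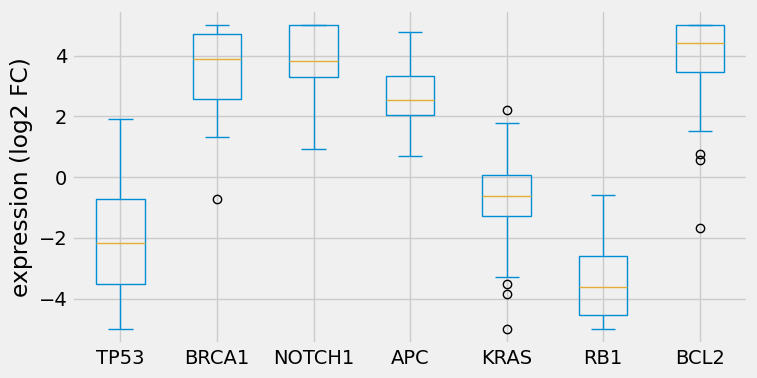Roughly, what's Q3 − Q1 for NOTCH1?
≈ 2

Q3 ≈ 5, Q1 ≈ 3; IQR ≈ 2.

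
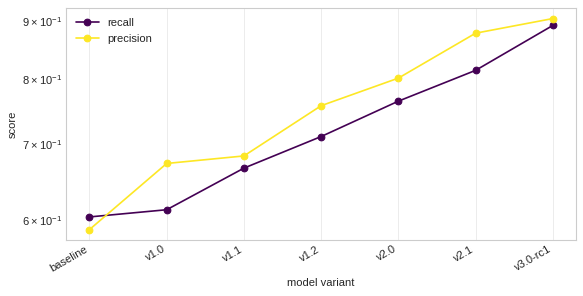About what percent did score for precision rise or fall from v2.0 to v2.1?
≈ +12.5%

v2.0 ≈ 0.80, v2.1 ≈ 0.90; (0.90 − 0.80) / 0.80 ≈ +12.5%.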